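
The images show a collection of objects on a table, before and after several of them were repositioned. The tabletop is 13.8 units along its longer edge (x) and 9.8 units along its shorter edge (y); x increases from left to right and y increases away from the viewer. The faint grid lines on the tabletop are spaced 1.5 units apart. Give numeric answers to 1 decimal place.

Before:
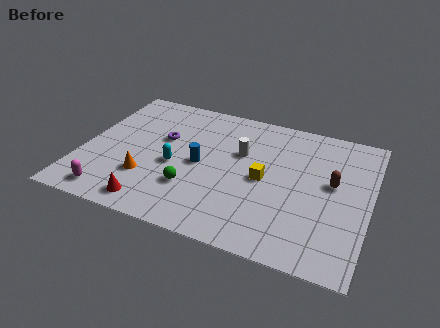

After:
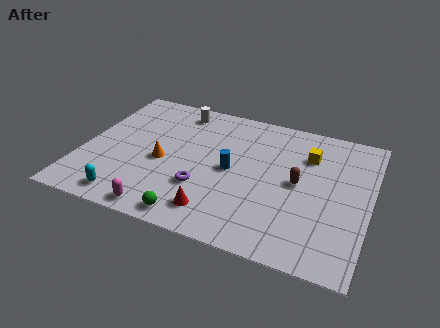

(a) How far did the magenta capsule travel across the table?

2.5

The magenta capsule was near (1.8, 1.2) before and (4.3, 0.9) after, so it travelled √(2.5² + 0.3²) ≈ 2.5 units.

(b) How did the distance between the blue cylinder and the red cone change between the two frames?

-0.9

Before: roughly 4.0 units apart; after: 3.1. That's 0.9 units closer together.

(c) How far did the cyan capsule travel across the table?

3.6

From (4.5, 4.2) to (2.6, 1.2), the cyan capsule covered √(1.9² + 3.0²) ≈ 3.6 units.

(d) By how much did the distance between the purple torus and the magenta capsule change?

-2.4

The distance was about 5.2 in the first image and 2.8 in the second, so they moved 2.4 units closer together.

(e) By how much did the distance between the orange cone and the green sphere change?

+1.6

Before: roughly 2.2 units apart; after: 3.8. That's 1.6 units further apart.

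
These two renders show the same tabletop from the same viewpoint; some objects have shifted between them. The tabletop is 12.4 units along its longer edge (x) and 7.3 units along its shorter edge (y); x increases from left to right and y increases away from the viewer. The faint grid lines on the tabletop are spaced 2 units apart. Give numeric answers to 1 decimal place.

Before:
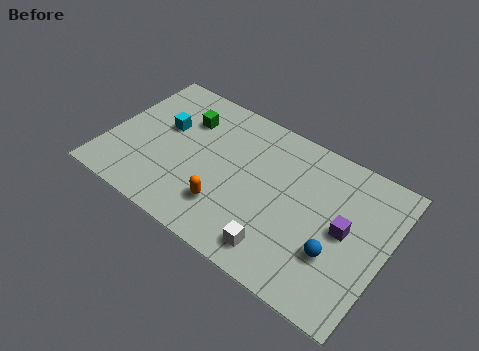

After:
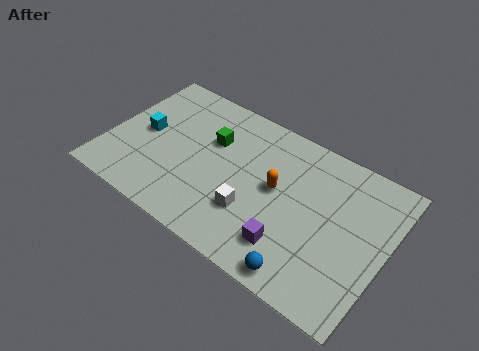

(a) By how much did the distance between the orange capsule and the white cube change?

-0.7

Before: roughly 2.6 units apart; after: 1.9. That's 0.7 units closer together.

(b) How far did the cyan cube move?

1.1

The cyan cube was near (2.3, 4.4) before and (1.5, 3.7) after, so it travelled √(0.8² + 0.7²) ≈ 1.1 units.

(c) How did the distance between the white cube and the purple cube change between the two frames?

-1.6

Before: roughly 3.5 units apart; after: 1.9. That's 1.6 units closer together.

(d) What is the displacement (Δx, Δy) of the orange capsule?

(1.9, 2.1)

The orange capsule started near (5.6, 1.9) and ended near (7.5, 4.0).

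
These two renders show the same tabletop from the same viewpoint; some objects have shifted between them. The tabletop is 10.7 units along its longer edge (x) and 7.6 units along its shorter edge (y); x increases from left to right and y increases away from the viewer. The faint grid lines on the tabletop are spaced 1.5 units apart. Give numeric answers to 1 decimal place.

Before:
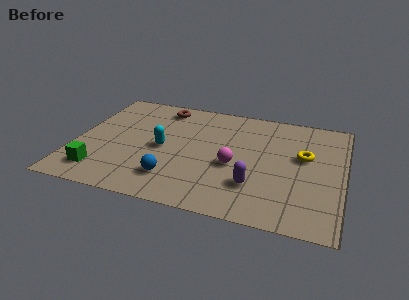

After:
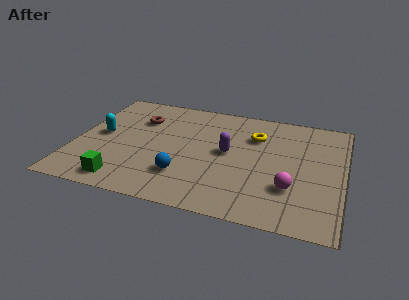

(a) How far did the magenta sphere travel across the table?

2.5

The magenta sphere moved from about (6.4, 3.2) to (8.7, 2.3), a distance of √(2.3² + 0.9²) ≈ 2.5.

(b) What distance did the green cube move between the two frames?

1.1

From (1.2, 1.4) to (2.2, 1.0), the green cube covered √(1.0² + 0.4²) ≈ 1.1 units.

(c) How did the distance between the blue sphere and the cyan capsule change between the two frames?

+2.0

The distance was about 2.0 in the first image and 4.0 in the second, so they moved 2.0 units further apart.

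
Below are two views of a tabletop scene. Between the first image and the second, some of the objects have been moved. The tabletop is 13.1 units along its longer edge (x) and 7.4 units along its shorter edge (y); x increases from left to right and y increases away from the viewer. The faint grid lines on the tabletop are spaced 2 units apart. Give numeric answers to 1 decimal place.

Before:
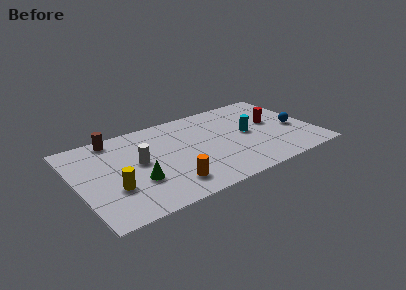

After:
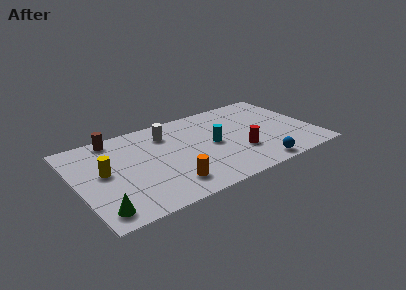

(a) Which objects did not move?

the brown cylinder and the orange cylinder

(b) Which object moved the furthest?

the blue sphere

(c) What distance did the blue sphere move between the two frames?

3.5

From (12.1, 3.2) to (9.5, 0.8), the blue sphere covered √(2.6² + 2.4²) ≈ 3.5 units.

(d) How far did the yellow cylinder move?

1.5

The yellow cylinder moved from about (1.8, 2.5) to (1.5, 4.0), a distance of √(0.3² + 1.5²) ≈ 1.5.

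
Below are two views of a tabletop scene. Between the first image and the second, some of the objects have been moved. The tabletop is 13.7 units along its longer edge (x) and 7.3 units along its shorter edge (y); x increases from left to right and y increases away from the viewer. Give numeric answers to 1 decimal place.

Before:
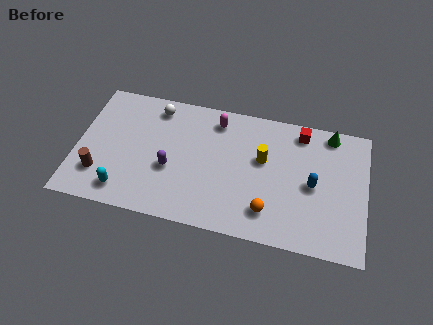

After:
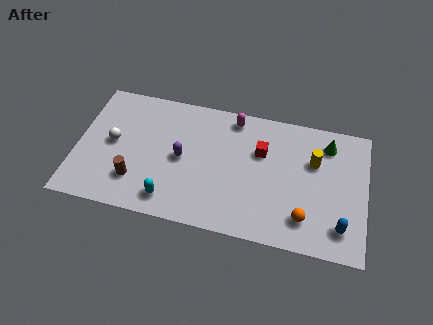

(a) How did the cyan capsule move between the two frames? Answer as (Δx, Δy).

(2.2, 0.0)

The cyan capsule started near (2.4, 1.2) and ended near (4.6, 1.2).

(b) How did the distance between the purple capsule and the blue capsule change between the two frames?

+1.2

The distance was about 6.7 in the first image and 7.9 in the second, so they moved 1.2 units further apart.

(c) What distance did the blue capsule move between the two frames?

2.4

The blue capsule was near (11.2, 3.5) before and (12.6, 1.5) after, so it travelled √(1.4² + 2.0²) ≈ 2.4 units.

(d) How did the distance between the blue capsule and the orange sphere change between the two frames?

-1.1

Before: roughly 2.8 units apart; after: 1.7. That's 1.1 units closer together.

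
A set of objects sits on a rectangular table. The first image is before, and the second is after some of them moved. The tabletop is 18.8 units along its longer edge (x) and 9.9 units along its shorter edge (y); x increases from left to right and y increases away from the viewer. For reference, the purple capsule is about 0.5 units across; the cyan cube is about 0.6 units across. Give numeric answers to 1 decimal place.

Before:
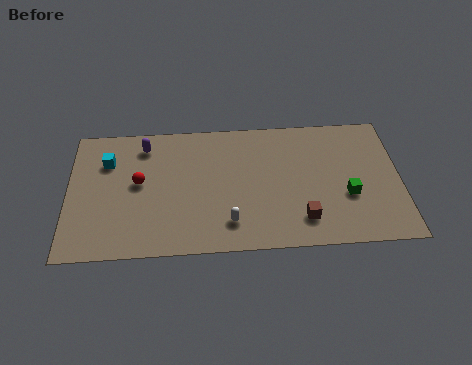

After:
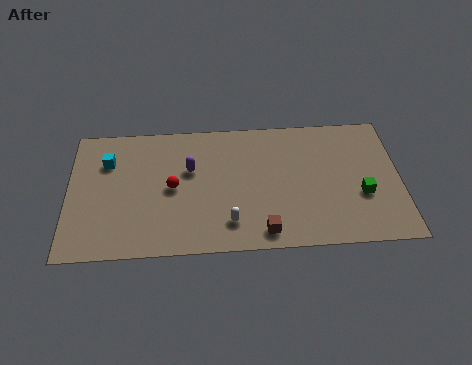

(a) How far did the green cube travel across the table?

0.8

The green cube moved from about (15.8, 3.7) to (16.6, 3.7), a distance of √(0.8² + 0.0²) ≈ 0.8.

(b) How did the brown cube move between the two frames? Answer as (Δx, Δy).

(-2.2, -0.8)

From the two frames, the brown cube sits at roughly (13.2, 2.1) before and (11.0, 1.3) after.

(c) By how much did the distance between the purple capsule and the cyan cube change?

+2.4

Before: roughly 2.4 units apart; after: 4.8. That's 2.4 units further apart.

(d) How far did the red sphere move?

2.0

The red sphere was near (4.0, 5.4) before and (5.9, 4.9) after, so it travelled √(1.9² + 0.5²) ≈ 2.0 units.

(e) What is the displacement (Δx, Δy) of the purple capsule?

(2.6, -2.0)

From the two frames, the purple capsule sits at roughly (4.3, 8.2) before and (6.9, 6.2) after.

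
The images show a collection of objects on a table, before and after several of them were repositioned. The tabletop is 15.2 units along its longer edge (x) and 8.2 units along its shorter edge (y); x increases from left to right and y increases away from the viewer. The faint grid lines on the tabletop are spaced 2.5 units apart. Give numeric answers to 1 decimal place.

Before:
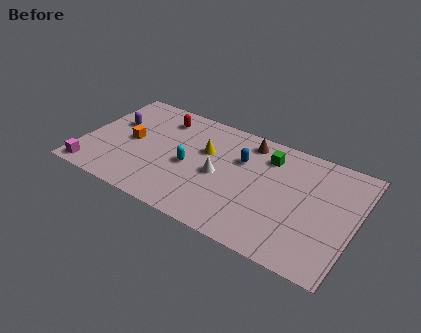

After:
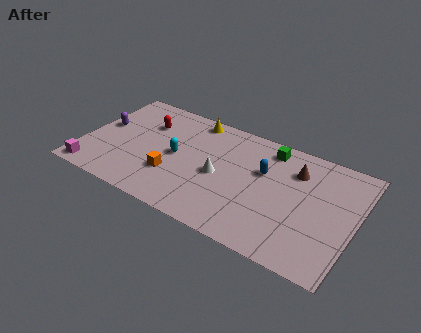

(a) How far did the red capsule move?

1.1

From (4.0, 6.6) to (3.2, 5.8), the red capsule covered √(0.8² + 0.8²) ≈ 1.1 units.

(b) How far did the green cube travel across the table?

0.6

From (10.1, 6.4) to (10.1, 7.0), the green cube covered √(0.0² + 0.6²) ≈ 0.6 units.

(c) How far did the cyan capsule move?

0.9

The cyan capsule was near (6.0, 3.7) before and (5.2, 4.1) after, so it travelled √(0.8² + 0.4²) ≈ 0.9 units.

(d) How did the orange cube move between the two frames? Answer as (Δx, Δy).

(2.6, -1.5)

From the two frames, the orange cube sits at roughly (2.6, 4.1) before and (5.2, 2.6) after.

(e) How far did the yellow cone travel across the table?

2.3

From (6.7, 5.2) to (5.7, 7.3), the yellow cone covered √(1.0² + 2.1²) ≈ 2.3 units.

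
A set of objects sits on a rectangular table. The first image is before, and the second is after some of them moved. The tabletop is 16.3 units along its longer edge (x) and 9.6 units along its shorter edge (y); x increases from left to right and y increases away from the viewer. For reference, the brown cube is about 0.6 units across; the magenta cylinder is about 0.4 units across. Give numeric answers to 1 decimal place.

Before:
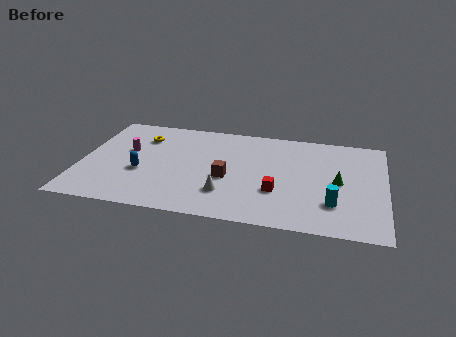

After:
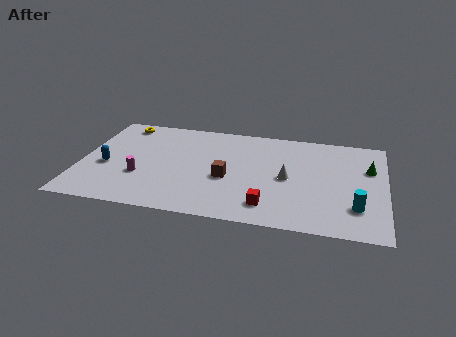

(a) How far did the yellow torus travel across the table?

1.7

The yellow torus moved from about (3.1, 7.2) to (1.9, 8.4), a distance of √(1.2² + 1.2²) ≈ 1.7.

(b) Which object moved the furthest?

the white cone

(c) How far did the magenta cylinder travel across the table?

2.6

From (2.4, 5.7) to (3.3, 3.3), the magenta cylinder covered √(0.9² + 2.4²) ≈ 2.6 units.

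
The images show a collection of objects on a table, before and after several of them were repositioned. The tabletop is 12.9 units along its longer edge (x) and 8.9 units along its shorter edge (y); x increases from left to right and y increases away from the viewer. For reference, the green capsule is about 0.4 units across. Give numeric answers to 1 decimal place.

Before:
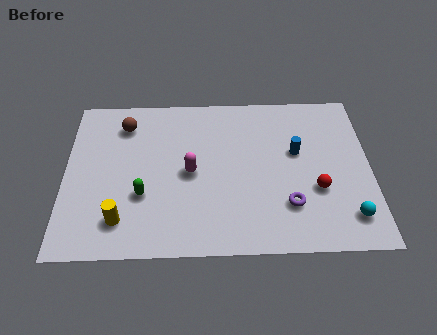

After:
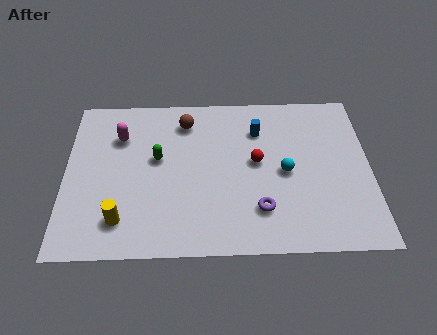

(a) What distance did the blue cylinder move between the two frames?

2.1

From (9.8, 5.3) to (8.2, 6.6), the blue cylinder covered √(1.6² + 1.3²) ≈ 2.1 units.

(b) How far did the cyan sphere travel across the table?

3.6

The cyan sphere was near (11.9, 1.7) before and (9.3, 4.2) after, so it travelled √(2.6² + 2.5²) ≈ 3.6 units.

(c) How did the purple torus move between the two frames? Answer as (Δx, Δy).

(-1.2, -0.2)

The purple torus started near (9.4, 2.4) and ended near (8.2, 2.2).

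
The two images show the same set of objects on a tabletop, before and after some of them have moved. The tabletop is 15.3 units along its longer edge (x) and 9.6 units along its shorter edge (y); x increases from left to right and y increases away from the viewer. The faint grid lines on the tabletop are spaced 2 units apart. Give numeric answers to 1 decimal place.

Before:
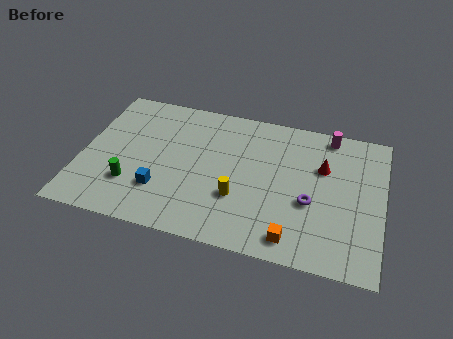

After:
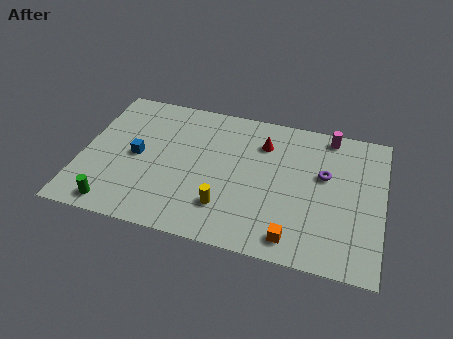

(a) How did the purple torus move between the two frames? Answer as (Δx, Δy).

(0.6, 2.0)

From the two frames, the purple torus sits at roughly (11.7, 3.8) before and (12.3, 5.8) after.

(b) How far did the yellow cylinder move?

1.0

The yellow cylinder moved from about (8.1, 3.2) to (7.5, 2.4), a distance of √(0.6² + 0.8²) ≈ 1.0.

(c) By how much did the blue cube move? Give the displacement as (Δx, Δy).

(-1.4, 2.0)

From the two frames, the blue cube sits at roughly (4.2, 2.7) before and (2.8, 4.7) after.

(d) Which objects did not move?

the orange cube and the magenta cylinder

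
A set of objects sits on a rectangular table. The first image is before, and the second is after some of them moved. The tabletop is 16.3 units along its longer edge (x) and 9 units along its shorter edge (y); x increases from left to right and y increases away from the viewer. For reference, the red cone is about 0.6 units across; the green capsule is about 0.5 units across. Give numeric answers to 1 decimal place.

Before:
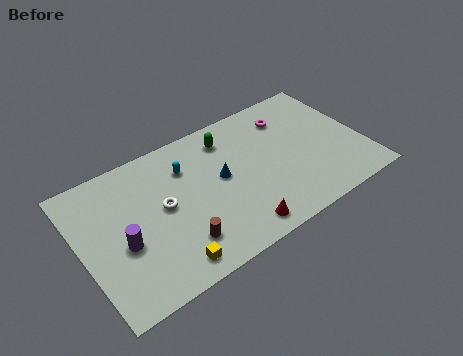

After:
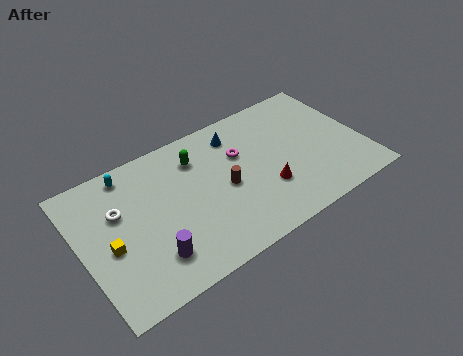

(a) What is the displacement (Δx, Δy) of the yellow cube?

(-2.9, 2.7)

From the two frames, the yellow cube sits at roughly (4.4, 1.2) before and (1.5, 3.9) after.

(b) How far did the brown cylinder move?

3.7

From (5.2, 2.1) to (8.2, 4.2), the brown cylinder covered √(3.0² + 2.1²) ≈ 3.7 units.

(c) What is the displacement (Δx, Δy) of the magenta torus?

(-3.1, -1.1)

The magenta torus was at about (12.5, 7.0) and moved to about (9.4, 5.9).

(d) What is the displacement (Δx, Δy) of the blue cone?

(1.3, 2.4)

The blue cone started near (8.1, 4.9) and ended near (9.4, 7.3).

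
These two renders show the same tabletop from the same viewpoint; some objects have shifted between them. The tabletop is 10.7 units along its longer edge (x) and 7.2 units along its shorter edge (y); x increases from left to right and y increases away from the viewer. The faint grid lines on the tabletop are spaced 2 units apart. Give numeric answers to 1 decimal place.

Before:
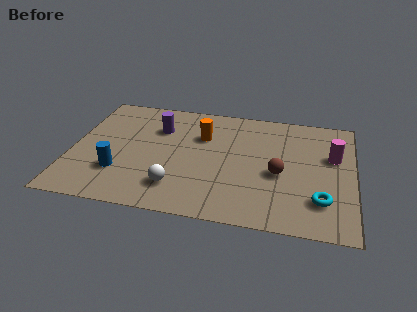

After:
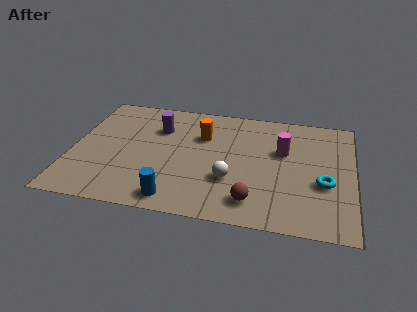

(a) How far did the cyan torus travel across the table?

1.0

The cyan torus moved from about (9.5, 1.8) to (9.6, 2.8), a distance of √(0.1² + 1.0²) ≈ 1.0.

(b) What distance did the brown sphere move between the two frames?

2.0

From (7.9, 3.1) to (7.0, 1.3), the brown sphere covered √(0.9² + 1.8²) ≈ 2.0 units.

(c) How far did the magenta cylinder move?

1.9

From (9.9, 4.5) to (8.0, 4.5), the magenta cylinder covered √(1.9² + 0.0²) ≈ 1.9 units.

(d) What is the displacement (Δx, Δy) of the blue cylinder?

(2.2, -1.2)

The blue cylinder was at about (1.9, 2.1) and moved to about (4.1, 0.9).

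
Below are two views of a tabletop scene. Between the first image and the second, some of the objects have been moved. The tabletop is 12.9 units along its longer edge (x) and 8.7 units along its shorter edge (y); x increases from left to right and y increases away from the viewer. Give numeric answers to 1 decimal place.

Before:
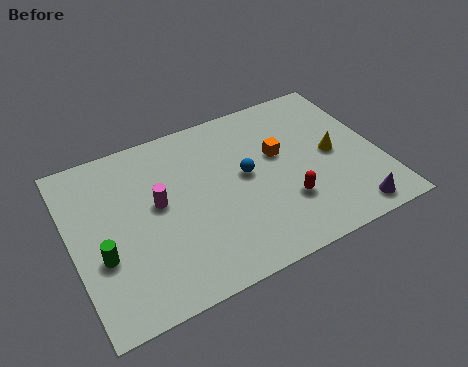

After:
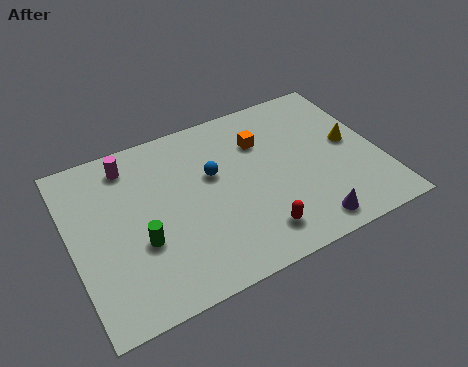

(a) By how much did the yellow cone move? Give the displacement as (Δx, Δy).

(0.8, 0.3)

From the two frames, the yellow cone sits at roughly (11.0, 4.3) before and (11.8, 4.6) after.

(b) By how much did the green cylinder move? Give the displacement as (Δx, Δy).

(1.6, 0.0)

The green cylinder was at about (1.1, 3.2) and moved to about (2.7, 3.2).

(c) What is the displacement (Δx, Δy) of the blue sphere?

(-1.3, 0.6)

The blue sphere started near (7.3, 4.7) and ended near (6.0, 5.3).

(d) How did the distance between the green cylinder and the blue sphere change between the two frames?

-2.5

The distance was about 6.4 in the first image and 3.9 in the second, so they moved 2.5 units closer together.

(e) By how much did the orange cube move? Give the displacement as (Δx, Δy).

(-0.6, 1.0)

The orange cube was at about (8.8, 5.2) and moved to about (8.2, 6.2).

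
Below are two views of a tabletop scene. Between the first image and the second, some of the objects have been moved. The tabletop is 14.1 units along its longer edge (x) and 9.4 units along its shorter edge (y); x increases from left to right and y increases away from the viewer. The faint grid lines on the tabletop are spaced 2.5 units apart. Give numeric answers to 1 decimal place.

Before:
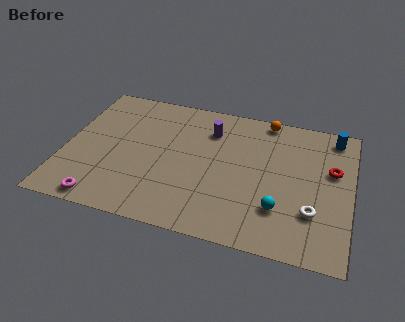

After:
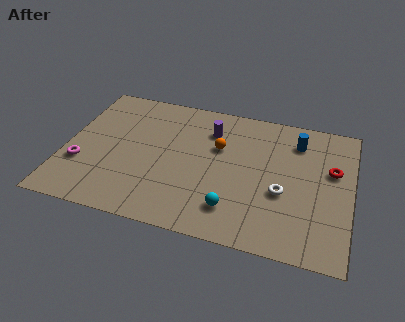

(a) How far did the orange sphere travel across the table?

3.4

From (9.7, 8.6) to (7.5, 6.0), the orange sphere covered √(2.2² + 2.6²) ≈ 3.4 units.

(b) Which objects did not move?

the red torus and the purple cylinder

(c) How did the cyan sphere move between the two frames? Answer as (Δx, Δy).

(-2.2, -0.6)

The cyan sphere was at about (10.7, 2.6) and moved to about (8.5, 2.0).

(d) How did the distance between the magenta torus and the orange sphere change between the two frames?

-3.5

They were about 10.7 units apart before and 7.2 after — 3.5 units closer together.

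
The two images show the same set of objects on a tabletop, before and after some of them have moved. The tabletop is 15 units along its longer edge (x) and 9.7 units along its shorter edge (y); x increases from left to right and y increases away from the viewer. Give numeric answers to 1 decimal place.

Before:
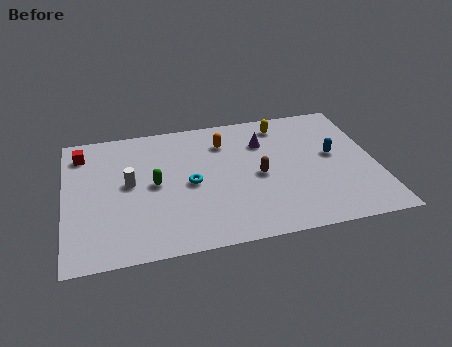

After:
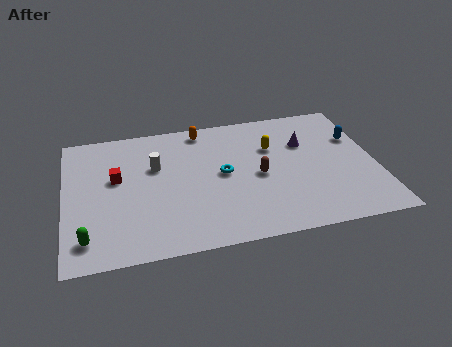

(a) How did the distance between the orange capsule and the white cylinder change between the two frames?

-1.8

Before: roughly 5.2 units apart; after: 3.4. That's 1.8 units closer together.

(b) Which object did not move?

the brown capsule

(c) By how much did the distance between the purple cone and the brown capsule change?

+0.6

Before: roughly 2.5 units apart; after: 3.1. That's 0.6 units further apart.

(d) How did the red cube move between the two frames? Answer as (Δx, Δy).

(1.6, -2.2)

The red cube was at about (0.9, 7.9) and moved to about (2.5, 5.7).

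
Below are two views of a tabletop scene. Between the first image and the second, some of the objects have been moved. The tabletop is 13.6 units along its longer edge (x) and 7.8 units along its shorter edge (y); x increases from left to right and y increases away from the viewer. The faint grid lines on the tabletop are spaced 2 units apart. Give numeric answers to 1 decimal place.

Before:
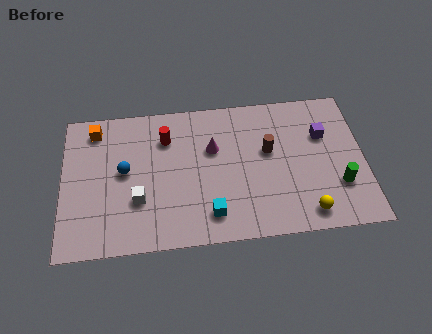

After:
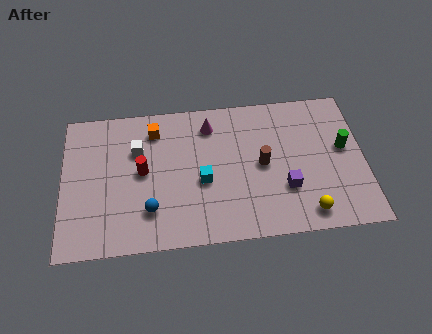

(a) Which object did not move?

the yellow sphere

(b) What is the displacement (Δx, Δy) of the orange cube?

(2.7, -0.3)

The orange cube was at about (1.5, 6.6) and moved to about (4.2, 6.3).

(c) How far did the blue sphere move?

2.5

The blue sphere moved from about (2.8, 4.2) to (3.9, 2.0), a distance of √(1.1² + 2.2²) ≈ 2.5.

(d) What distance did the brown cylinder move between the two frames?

0.8

From (9.3, 4.6) to (9.0, 3.9), the brown cylinder covered √(0.3² + 0.7²) ≈ 0.8 units.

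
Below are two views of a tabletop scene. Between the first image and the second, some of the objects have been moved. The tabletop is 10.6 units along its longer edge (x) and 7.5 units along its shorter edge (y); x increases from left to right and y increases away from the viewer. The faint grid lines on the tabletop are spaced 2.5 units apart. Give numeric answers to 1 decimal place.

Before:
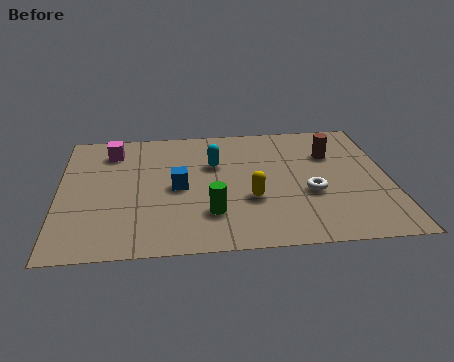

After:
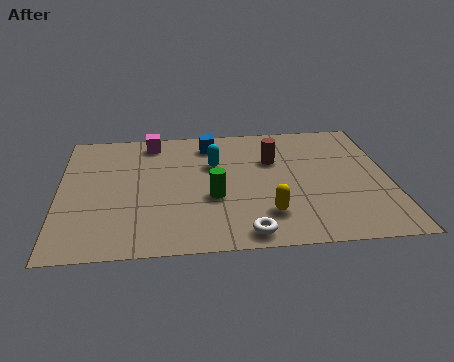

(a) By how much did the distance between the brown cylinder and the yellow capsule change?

-0.5

Before: roughly 3.7 units apart; after: 3.2. That's 0.5 units closer together.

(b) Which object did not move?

the cyan capsule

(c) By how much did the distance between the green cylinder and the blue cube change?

+1.4

Before: roughly 1.9 units apart; after: 3.3. That's 1.4 units further apart.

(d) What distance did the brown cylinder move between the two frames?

1.9

The brown cylinder was near (8.8, 5.2) before and (6.9, 5.0) after, so it travelled √(1.9² + 0.2²) ≈ 1.9 units.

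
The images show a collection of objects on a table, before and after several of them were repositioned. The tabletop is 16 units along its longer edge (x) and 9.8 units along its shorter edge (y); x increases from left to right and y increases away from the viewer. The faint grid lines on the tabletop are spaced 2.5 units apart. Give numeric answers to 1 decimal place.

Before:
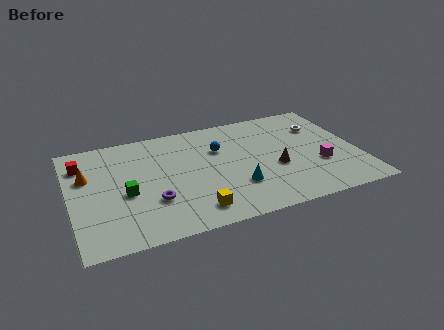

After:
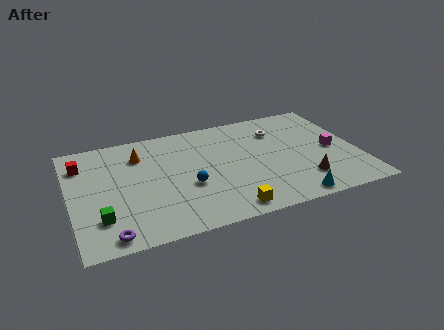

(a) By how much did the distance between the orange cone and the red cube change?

+2.0

Before: roughly 1.2 units apart; after: 3.2. That's 2.0 units further apart.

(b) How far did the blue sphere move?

3.4

From (8.4, 6.6) to (6.4, 3.8), the blue sphere covered √(2.0² + 2.8²) ≈ 3.4 units.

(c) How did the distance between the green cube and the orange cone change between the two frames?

+2.6

They were about 2.9 units apart before and 5.5 after — 2.6 units further apart.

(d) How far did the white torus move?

2.4

From (14.2, 7.0) to (11.8, 7.3), the white torus covered √(2.4² + 0.3²) ≈ 2.4 units.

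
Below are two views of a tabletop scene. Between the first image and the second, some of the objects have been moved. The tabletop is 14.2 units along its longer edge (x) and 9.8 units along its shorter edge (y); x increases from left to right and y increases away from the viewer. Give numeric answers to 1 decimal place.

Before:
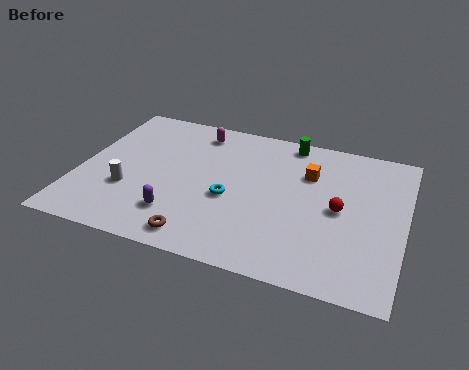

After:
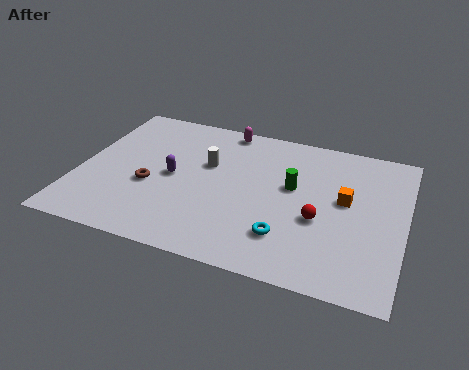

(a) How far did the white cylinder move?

4.3

The white cylinder moved from about (2.3, 3.3) to (5.5, 6.1), a distance of √(3.2² + 2.8²) ≈ 4.3.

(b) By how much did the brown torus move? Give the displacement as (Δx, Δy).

(-2.5, 2.7)

From the two frames, the brown torus sits at roughly (5.7, 1.2) before and (3.2, 3.9) after.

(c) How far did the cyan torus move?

3.1

The cyan torus moved from about (6.7, 4.1) to (9.3, 2.4), a distance of √(2.6² + 1.7²) ≈ 3.1.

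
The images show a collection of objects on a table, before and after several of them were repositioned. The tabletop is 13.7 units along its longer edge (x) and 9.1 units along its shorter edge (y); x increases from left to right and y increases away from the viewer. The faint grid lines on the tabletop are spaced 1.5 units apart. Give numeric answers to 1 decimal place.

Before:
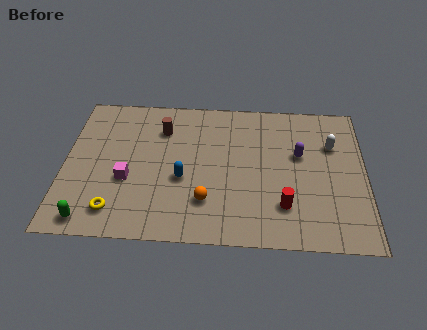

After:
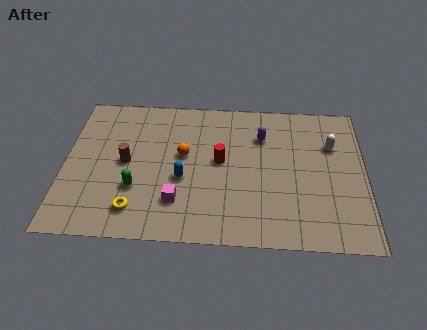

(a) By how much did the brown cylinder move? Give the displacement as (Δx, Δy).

(-1.6, -2.2)

The brown cylinder was at about (4.4, 6.8) and moved to about (2.8, 4.6).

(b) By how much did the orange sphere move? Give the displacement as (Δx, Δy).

(-1.1, 2.8)

The orange sphere was at about (6.5, 2.4) and moved to about (5.4, 5.2).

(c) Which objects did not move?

the white capsule and the blue capsule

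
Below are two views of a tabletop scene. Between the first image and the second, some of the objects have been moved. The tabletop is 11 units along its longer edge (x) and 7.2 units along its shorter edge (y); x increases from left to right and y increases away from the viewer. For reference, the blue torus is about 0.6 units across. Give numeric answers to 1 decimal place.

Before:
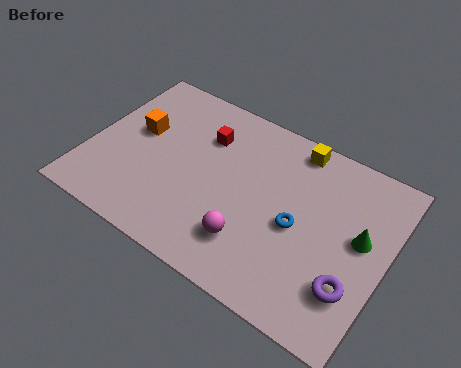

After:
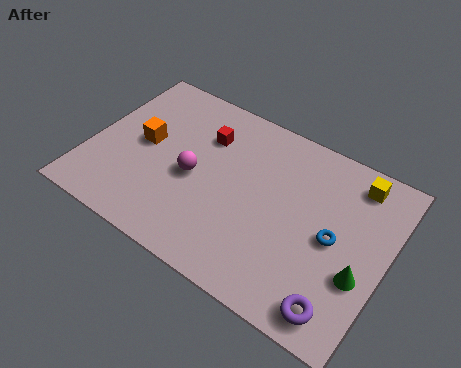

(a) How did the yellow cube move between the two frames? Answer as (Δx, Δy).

(2.3, -0.3)

The yellow cube was at about (7.2, 6.4) and moved to about (9.5, 6.1).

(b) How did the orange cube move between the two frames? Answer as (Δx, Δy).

(0.3, -0.4)

The orange cube started near (1.6, 4.2) and ended near (1.9, 3.8).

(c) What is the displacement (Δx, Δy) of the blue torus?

(1.3, 0.2)

From the two frames, the blue torus sits at roughly (7.8, 3.3) before and (9.1, 3.5) after.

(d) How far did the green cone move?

1.4

The green cone was near (10.0, 4.0) before and (10.2, 2.6) after, so it travelled √(0.2² + 1.4²) ≈ 1.4 units.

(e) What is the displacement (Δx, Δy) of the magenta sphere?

(-2.4, 1.5)

The magenta sphere started near (6.3, 1.8) and ended near (3.9, 3.3).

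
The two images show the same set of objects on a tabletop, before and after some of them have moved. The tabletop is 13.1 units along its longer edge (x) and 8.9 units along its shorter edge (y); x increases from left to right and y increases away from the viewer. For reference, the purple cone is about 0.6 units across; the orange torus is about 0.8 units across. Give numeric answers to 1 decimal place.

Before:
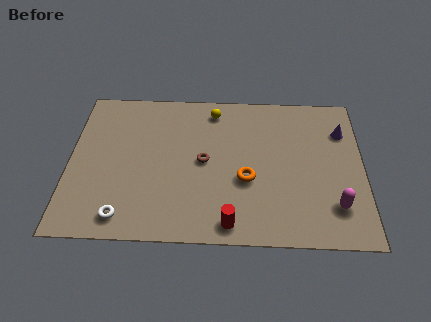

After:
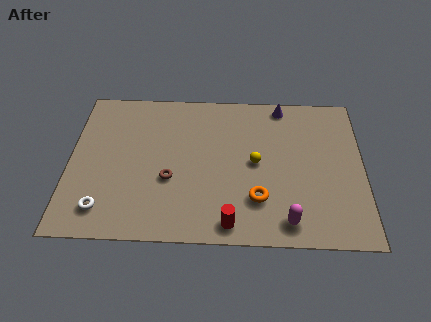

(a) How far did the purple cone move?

3.1

From (12.2, 6.5) to (9.5, 8.0), the purple cone covered √(2.7² + 1.5²) ≈ 3.1 units.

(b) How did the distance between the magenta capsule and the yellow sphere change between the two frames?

-4.1

Before: roughly 7.7 units apart; after: 3.6. That's 4.1 units closer together.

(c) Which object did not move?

the red cylinder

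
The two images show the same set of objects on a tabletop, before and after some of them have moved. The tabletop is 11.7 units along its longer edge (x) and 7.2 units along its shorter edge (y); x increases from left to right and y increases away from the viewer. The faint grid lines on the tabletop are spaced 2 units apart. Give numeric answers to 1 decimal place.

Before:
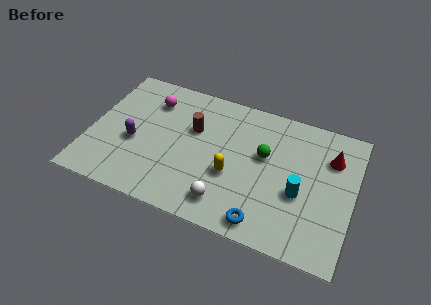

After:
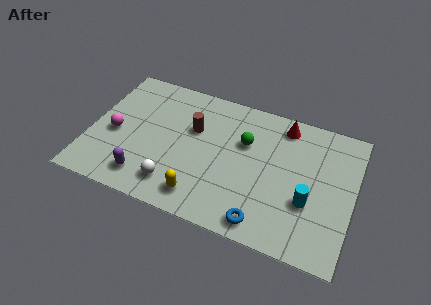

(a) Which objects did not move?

the blue torus and the brown cylinder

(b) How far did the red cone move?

2.4

The red cone moved from about (10.6, 5.2) to (8.4, 6.2), a distance of √(2.2² + 1.0²) ≈ 2.4.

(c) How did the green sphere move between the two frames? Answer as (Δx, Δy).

(-0.9, 0.4)

The green sphere was at about (7.7, 4.3) and moved to about (6.8, 4.7).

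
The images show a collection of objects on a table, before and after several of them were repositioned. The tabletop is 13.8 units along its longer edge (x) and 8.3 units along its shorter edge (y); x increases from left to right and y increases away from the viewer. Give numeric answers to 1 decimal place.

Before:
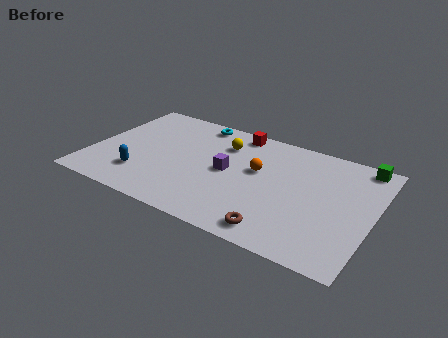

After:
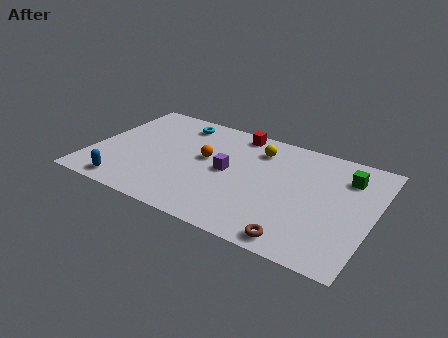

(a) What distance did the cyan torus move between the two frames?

1.0

From (4.7, 7.4) to (3.8, 7.0), the cyan torus covered √(0.9² + 0.4²) ≈ 1.0 units.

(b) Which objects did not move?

the red cube and the purple cube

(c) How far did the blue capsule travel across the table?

1.3

The blue capsule moved from about (2.7, 2.1) to (2.1, 1.0), a distance of √(0.6² + 1.1²) ≈ 1.3.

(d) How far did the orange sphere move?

2.6

The orange sphere was near (8.1, 4.9) before and (5.5, 4.7) after, so it travelled √(2.6² + 0.2²) ≈ 2.6 units.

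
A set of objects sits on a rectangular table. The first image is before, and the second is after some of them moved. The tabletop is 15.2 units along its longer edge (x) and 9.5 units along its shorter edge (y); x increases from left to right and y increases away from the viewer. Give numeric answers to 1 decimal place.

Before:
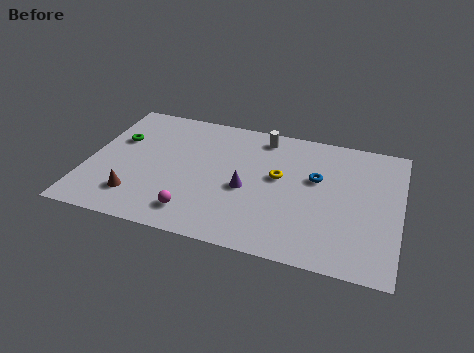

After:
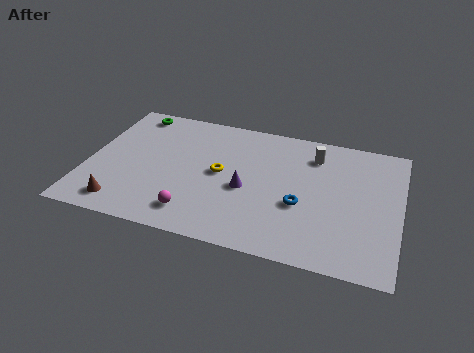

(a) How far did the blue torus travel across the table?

2.2

The blue torus was near (11.1, 5.8) before and (10.5, 3.7) after, so it travelled √(0.6² + 2.1²) ≈ 2.2 units.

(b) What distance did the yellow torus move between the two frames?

2.8

The yellow torus moved from about (9.3, 5.4) to (6.5, 4.9), a distance of √(2.8² + 0.5²) ≈ 2.8.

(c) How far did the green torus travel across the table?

2.4

The green torus moved from about (1.3, 6.1) to (1.8, 8.4), a distance of √(0.5² + 2.3²) ≈ 2.4.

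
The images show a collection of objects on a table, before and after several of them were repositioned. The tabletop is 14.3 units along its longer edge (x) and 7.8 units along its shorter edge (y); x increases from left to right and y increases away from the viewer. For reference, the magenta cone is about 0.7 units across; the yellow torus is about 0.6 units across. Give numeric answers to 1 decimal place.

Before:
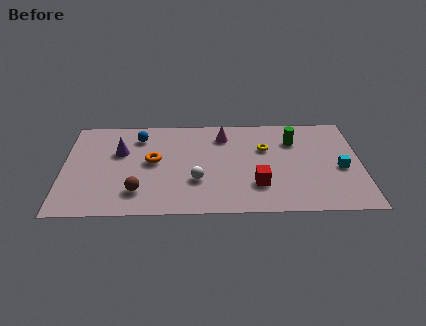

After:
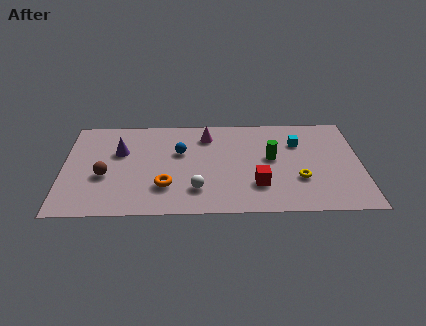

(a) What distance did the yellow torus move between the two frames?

3.0

From (9.7, 5.1) to (11.3, 2.6), the yellow torus covered √(1.6² + 2.5²) ≈ 3.0 units.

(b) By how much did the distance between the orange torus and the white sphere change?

-1.1

Before: roughly 2.6 units apart; after: 1.5. That's 1.1 units closer together.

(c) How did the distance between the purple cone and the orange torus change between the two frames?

+1.8

They were about 1.8 units apart before and 3.6 after — 1.8 units further apart.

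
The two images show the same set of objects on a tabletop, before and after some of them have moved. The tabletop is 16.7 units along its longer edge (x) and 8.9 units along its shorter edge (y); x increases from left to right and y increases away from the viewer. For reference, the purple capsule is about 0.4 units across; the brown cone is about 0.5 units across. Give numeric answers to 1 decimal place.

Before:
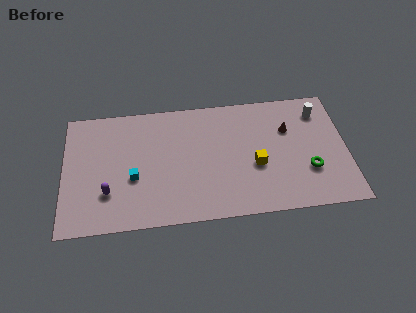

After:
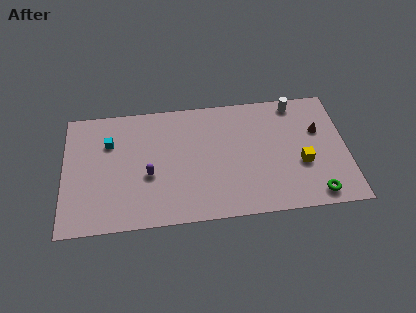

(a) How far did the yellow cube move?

2.7

From (11.3, 3.6) to (14.0, 3.4), the yellow cube covered √(2.7² + 0.2²) ≈ 2.7 units.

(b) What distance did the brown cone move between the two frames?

1.8

The brown cone was near (13.3, 6.0) before and (15.1, 5.7) after, so it travelled √(1.8² + 0.3²) ≈ 1.8 units.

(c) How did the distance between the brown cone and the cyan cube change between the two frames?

+2.9

They were about 9.5 units apart before and 12.4 after — 2.9 units further apart.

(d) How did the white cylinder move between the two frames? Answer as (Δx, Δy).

(-1.4, 0.8)

The white cylinder started near (15.2, 7.1) and ended near (13.8, 7.9).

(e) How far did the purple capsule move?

2.6

The purple capsule moved from about (2.6, 2.6) to (5.0, 3.6), a distance of √(2.4² + 1.0²) ≈ 2.6.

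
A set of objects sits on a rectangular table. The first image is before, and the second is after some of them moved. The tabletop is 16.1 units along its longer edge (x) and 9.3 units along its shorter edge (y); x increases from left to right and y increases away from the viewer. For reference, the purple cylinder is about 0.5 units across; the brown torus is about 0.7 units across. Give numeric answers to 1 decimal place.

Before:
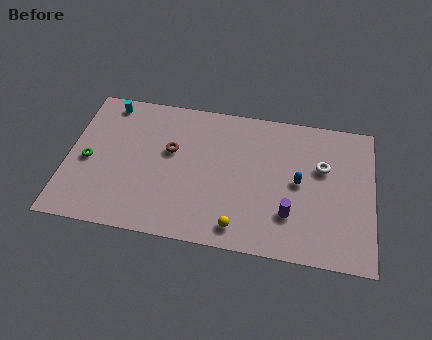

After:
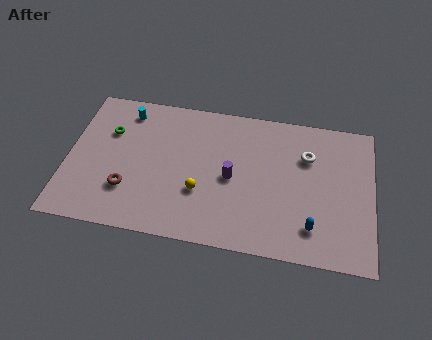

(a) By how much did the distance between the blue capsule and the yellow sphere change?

+1.5

The distance was about 4.5 in the first image and 6.0 in the second, so they moved 1.5 units further apart.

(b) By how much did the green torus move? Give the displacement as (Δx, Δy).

(1.0, 2.1)

The green torus started near (1.1, 4.2) and ended near (2.1, 6.3).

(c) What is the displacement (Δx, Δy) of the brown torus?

(-2.1, -2.9)

The brown torus started near (5.4, 5.6) and ended near (3.3, 2.7).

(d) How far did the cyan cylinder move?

1.1

The cyan cylinder moved from about (1.9, 8.2) to (2.9, 7.8), a distance of √(1.0² + 0.4²) ≈ 1.1.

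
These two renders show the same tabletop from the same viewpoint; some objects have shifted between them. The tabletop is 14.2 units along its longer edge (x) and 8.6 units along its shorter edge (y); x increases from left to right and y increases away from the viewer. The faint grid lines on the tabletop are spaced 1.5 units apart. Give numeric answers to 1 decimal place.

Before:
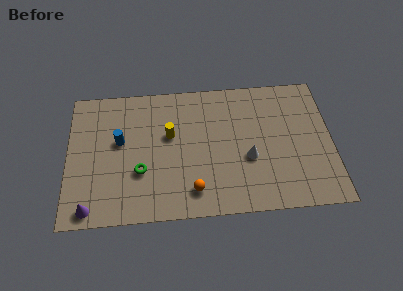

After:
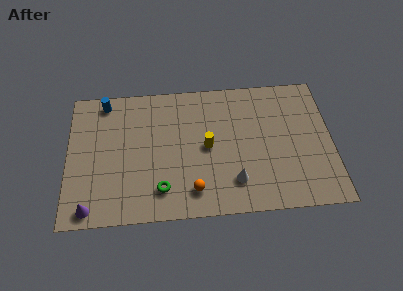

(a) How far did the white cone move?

1.6

From (9.7, 3.4) to (8.9, 2.0), the white cone covered √(0.8² + 1.4²) ≈ 1.6 units.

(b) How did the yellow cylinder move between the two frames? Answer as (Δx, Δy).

(2.0, -0.9)

The yellow cylinder started near (5.5, 5.2) and ended near (7.5, 4.3).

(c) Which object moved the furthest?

the blue cylinder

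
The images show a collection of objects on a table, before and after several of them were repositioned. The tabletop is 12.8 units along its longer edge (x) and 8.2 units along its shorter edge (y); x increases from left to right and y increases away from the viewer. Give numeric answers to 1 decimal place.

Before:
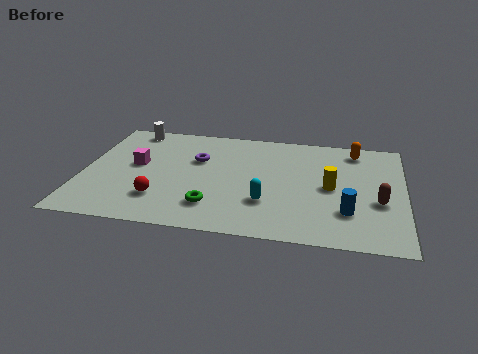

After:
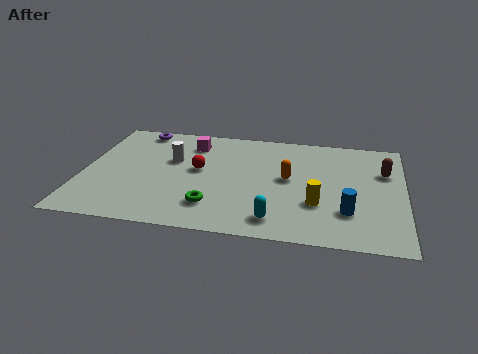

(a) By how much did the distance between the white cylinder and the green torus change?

-2.8

The distance was about 6.5 in the first image and 3.7 in the second, so they moved 2.8 units closer together.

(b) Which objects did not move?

the blue cylinder and the green torus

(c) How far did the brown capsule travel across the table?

2.3

The brown capsule moved from about (11.8, 3.2) to (12.0, 5.5), a distance of √(0.2² + 2.3²) ≈ 2.3.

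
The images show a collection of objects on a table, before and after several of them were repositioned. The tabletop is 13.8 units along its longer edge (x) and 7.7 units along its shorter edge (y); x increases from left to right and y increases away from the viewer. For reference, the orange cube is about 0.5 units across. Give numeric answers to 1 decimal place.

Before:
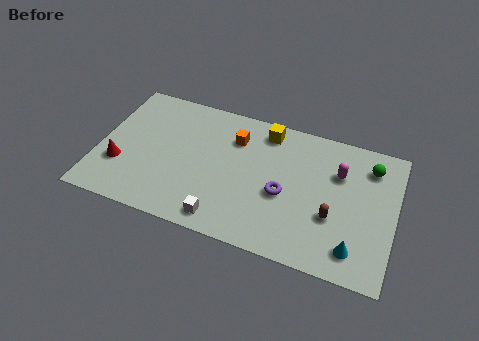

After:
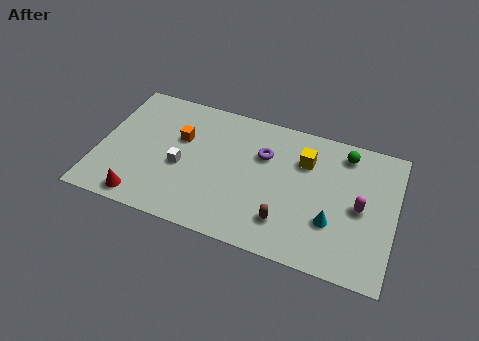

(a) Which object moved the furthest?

the white cube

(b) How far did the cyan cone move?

1.6

From (12.1, 1.4) to (11.0, 2.5), the cyan cone covered √(1.1² + 1.1²) ≈ 1.6 units.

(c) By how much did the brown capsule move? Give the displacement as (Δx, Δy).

(-2.1, -1.0)

From the two frames, the brown capsule sits at roughly (11.0, 2.8) before and (8.9, 1.8) after.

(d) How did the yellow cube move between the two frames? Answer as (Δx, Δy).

(1.9, -1.1)

The yellow cube started near (7.6, 6.6) and ended near (9.5, 5.5).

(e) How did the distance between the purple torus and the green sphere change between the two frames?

-0.8

They were about 4.7 units apart before and 3.9 after — 0.8 units closer together.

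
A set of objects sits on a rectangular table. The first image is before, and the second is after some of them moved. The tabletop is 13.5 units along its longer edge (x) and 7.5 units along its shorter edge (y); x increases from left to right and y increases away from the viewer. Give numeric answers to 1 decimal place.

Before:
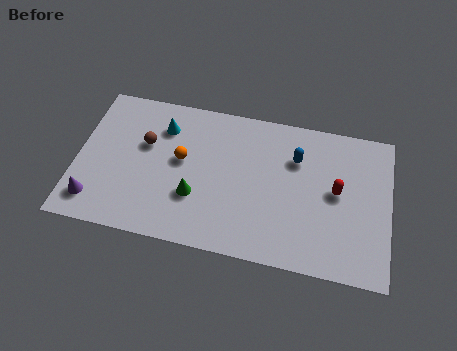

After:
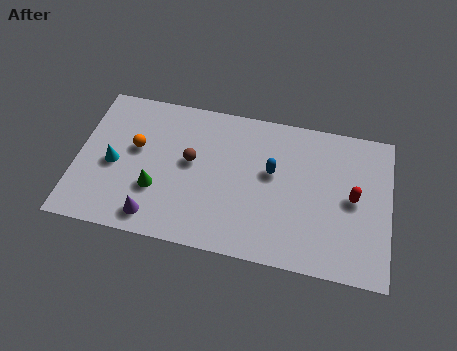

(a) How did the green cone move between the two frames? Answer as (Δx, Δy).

(-1.7, 0.0)

The green cone was at about (5.2, 2.5) and moved to about (3.5, 2.5).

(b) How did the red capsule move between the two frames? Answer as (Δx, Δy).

(0.7, -0.2)

The red capsule was at about (11.2, 4.0) and moved to about (11.9, 3.8).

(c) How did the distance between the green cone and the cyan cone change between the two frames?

-1.5

The distance was about 3.6 in the first image and 2.1 in the second, so they moved 1.5 units closer together.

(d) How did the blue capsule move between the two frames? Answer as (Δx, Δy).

(-1.0, -0.9)

From the two frames, the blue capsule sits at roughly (9.4, 5.3) before and (8.4, 4.4) after.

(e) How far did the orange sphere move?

2.0

The orange sphere moved from about (4.5, 4.2) to (2.5, 4.4), a distance of √(2.0² + 0.2²) ≈ 2.0.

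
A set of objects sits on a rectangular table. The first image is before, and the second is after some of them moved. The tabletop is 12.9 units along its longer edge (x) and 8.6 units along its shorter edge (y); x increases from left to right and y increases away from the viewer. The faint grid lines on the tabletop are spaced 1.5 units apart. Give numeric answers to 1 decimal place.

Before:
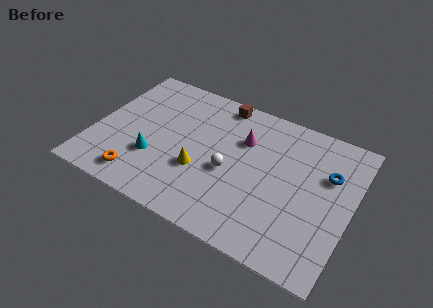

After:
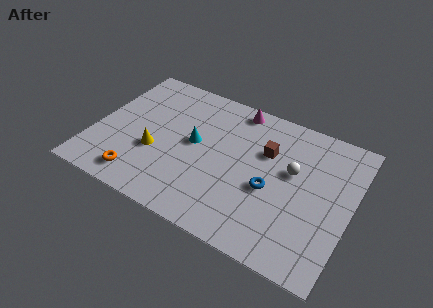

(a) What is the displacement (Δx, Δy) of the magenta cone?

(-0.6, 1.8)

From the two frames, the magenta cone sits at roughly (7.3, 5.9) before and (6.7, 7.7) after.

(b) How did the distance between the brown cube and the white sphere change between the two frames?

-2.6

The distance was about 4.1 in the first image and 1.5 in the second, so they moved 2.6 units closer together.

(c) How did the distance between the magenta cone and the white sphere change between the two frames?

+1.9

They were about 2.2 units apart before and 4.1 after — 1.9 units further apart.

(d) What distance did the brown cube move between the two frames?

3.3

From (5.9, 7.7) to (8.5, 5.7), the brown cube covered √(2.6² + 2.0²) ≈ 3.3 units.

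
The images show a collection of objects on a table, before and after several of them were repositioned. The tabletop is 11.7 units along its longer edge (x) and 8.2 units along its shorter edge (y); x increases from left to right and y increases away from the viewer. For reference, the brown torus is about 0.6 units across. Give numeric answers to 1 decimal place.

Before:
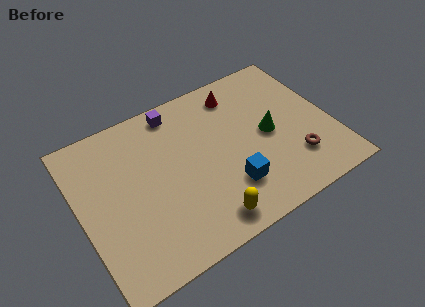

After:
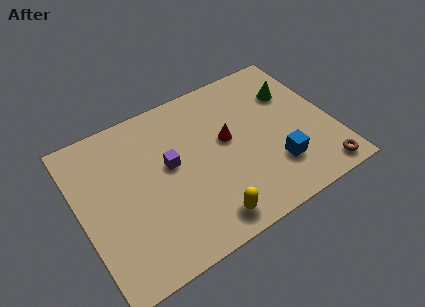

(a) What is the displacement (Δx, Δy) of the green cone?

(1.4, 1.7)

The green cone started near (8.8, 4.0) and ended near (10.2, 5.7).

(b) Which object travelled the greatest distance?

the purple cube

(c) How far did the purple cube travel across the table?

2.7

From (4.9, 7.2) to (4.2, 4.6), the purple cube covered √(0.7² + 2.6²) ≈ 2.7 units.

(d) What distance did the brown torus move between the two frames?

1.6

The brown torus was near (9.7, 2.1) before and (10.7, 0.9) after, so it travelled √(1.0² + 1.2²) ≈ 1.6 units.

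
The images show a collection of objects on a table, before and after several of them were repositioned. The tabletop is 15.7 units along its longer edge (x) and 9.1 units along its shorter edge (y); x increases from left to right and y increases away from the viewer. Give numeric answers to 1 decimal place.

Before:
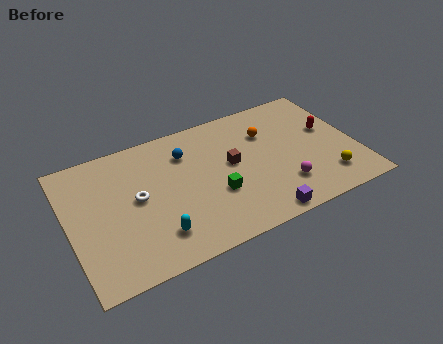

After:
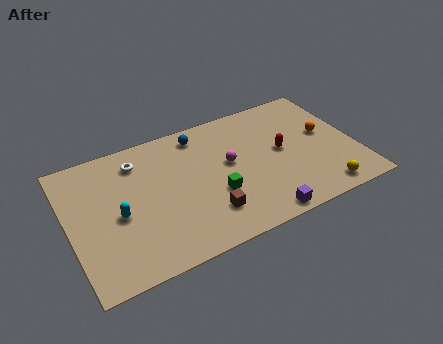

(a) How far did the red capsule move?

2.7

From (14.4, 5.3) to (11.7, 4.8), the red capsule covered √(2.7² + 0.5²) ≈ 2.7 units.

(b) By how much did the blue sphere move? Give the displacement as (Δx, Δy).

(0.9, 1.0)

From the two frames, the blue sphere sits at roughly (6.6, 6.8) before and (7.5, 7.8) after.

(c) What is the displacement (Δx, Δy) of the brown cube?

(-1.7, -2.8)

The brown cube was at about (8.9, 5.0) and moved to about (7.2, 2.2).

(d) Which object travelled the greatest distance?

the magenta sphere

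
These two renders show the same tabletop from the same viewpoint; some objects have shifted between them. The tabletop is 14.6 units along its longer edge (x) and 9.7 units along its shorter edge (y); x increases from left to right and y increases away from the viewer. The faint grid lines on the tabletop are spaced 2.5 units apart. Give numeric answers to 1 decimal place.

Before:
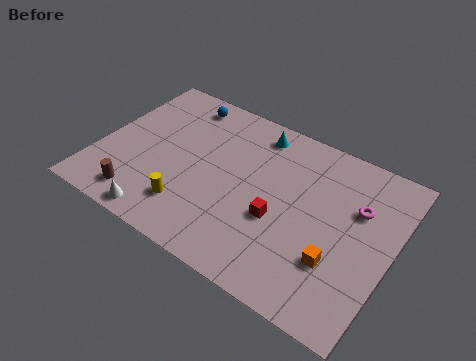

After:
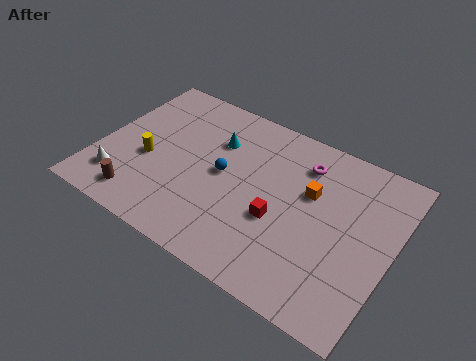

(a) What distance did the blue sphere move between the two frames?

4.4

From (3.4, 8.4) to (6.2, 5.0), the blue sphere covered √(2.8² + 3.4²) ≈ 4.4 units.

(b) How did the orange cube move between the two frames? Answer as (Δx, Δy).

(-1.8, 3.1)

From the two frames, the orange cube sits at roughly (12.2, 3.0) before and (10.4, 6.1) after.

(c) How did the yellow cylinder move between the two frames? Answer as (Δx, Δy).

(-2.5, 1.8)

From the two frames, the yellow cylinder sits at roughly (5.0, 2.2) before and (2.5, 4.0) after.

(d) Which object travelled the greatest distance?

the blue sphere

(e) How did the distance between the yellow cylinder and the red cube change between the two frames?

+2.2

The distance was about 4.5 in the first image and 6.7 in the second, so they moved 2.2 units further apart.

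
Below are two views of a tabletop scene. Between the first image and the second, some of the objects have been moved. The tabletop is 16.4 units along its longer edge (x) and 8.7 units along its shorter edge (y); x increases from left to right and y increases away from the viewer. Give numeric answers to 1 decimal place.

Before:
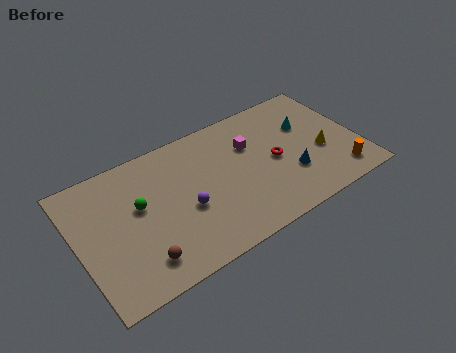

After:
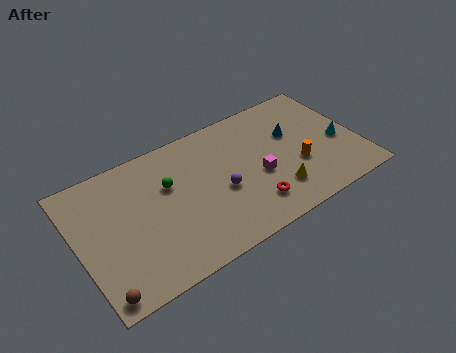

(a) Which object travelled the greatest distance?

the yellow cone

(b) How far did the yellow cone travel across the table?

3.3

From (14.2, 3.5) to (11.2, 2.1), the yellow cone covered √(3.0² + 1.4²) ≈ 3.3 units.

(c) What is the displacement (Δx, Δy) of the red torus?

(-1.8, -2.3)

The red torus was at about (11.5, 4.2) and moved to about (9.7, 1.9).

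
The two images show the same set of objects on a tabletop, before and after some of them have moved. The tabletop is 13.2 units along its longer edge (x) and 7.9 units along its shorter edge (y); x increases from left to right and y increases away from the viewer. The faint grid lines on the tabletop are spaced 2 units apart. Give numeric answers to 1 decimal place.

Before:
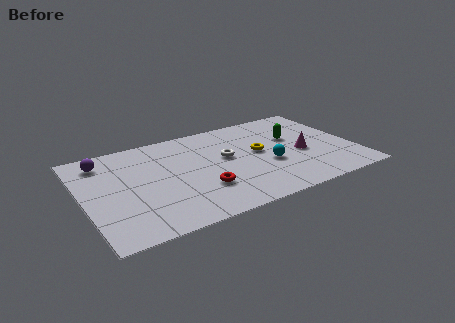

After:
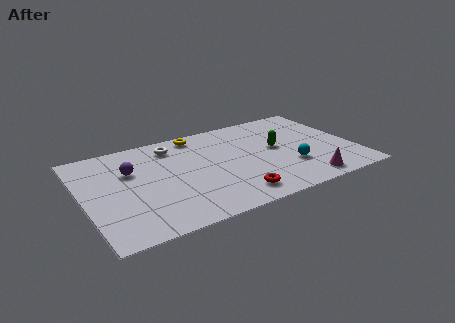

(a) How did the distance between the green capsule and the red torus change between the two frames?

-1.5

Before: roughly 5.5 units apart; after: 4.0. That's 1.5 units closer together.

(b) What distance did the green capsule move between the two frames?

1.1

The green capsule was near (10.4, 4.9) before and (9.5, 4.3) after, so it travelled √(0.9² + 0.6²) ≈ 1.1 units.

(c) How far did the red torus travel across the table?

1.8

The red torus moved from about (5.5, 2.4) to (6.9, 1.3), a distance of √(1.4² + 1.1²) ≈ 1.8.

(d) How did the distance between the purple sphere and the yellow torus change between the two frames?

-3.8

The distance was about 7.7 in the first image and 3.9 in the second, so they moved 3.8 units closer together.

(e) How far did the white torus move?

3.1

The white torus moved from about (7.0, 4.5) to (4.6, 6.5), a distance of √(2.4² + 2.0²) ≈ 3.1.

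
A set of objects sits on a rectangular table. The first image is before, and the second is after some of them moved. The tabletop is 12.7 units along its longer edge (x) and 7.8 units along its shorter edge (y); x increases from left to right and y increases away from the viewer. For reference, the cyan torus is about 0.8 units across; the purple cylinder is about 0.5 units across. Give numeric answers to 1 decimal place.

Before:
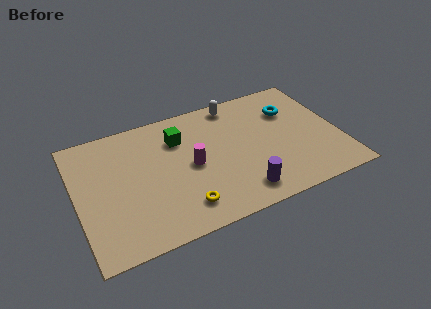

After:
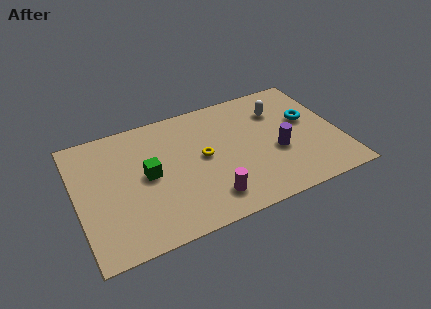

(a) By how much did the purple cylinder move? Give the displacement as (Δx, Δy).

(2.0, 1.8)

The purple cylinder started near (7.6, 1.3) and ended near (9.6, 3.1).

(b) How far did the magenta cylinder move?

2.4

The magenta cylinder was near (5.5, 3.8) before and (6.1, 1.5) after, so it travelled √(0.6² + 2.3²) ≈ 2.4 units.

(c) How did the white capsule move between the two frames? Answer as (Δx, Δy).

(2.0, -1.2)

The white capsule started near (8.0, 6.9) and ended near (10.0, 5.7).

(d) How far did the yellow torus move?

2.9

From (4.8, 1.5) to (6.1, 4.1), the yellow torus covered √(1.3² + 2.6²) ≈ 2.9 units.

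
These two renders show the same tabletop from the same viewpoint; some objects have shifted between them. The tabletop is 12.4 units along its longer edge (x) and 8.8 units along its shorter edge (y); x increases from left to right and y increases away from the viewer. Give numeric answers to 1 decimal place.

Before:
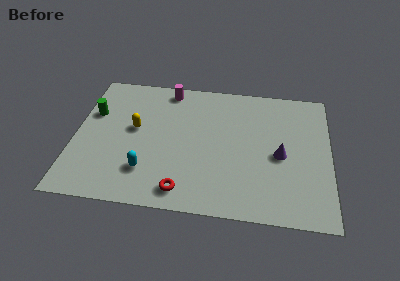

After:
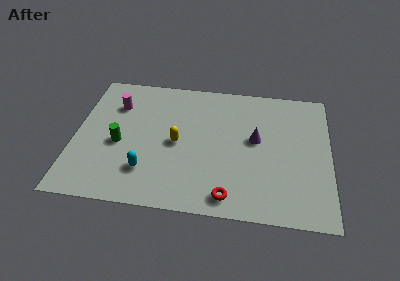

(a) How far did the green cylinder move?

2.4

The green cylinder moved from about (0.8, 5.7) to (2.2, 3.8), a distance of √(1.4² + 1.9²) ≈ 2.4.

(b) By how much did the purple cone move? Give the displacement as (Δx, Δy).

(-1.2, 0.9)

The purple cone started near (10.0, 4.0) and ended near (8.8, 4.9).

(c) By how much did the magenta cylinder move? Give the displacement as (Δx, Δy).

(-2.5, -1.4)

The magenta cylinder was at about (4.4, 7.8) and moved to about (1.9, 6.4).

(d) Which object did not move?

the cyan capsule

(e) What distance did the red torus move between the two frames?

2.2

The red torus was near (5.4, 1.2) before and (7.6, 1.1) after, so it travelled √(2.2² + 0.1²) ≈ 2.2 units.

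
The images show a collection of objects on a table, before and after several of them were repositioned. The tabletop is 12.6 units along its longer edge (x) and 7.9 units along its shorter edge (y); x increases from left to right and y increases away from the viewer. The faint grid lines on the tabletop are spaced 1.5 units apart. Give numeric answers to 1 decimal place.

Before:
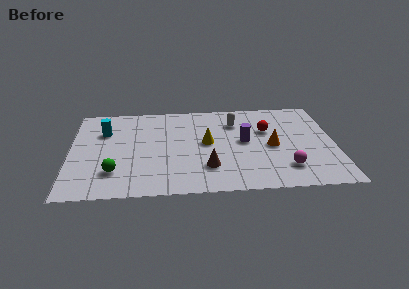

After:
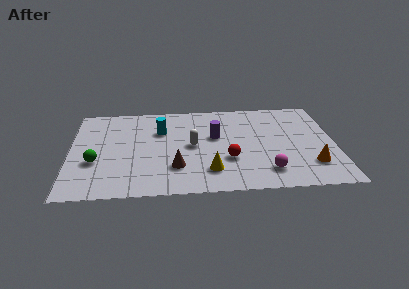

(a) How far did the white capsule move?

2.8

The white capsule was near (7.9, 5.9) before and (5.8, 4.0) after, so it travelled √(2.1² + 1.9²) ≈ 2.8 units.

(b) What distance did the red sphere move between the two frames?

3.1

From (9.4, 5.1) to (7.5, 2.7), the red sphere covered √(1.9² + 2.4²) ≈ 3.1 units.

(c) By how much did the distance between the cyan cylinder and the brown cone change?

-2.7

The distance was about 6.0 in the first image and 3.3 in the second, so they moved 2.7 units closer together.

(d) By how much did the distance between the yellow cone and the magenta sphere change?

-1.7

Before: roughly 4.4 units apart; after: 2.7. That's 1.7 units closer together.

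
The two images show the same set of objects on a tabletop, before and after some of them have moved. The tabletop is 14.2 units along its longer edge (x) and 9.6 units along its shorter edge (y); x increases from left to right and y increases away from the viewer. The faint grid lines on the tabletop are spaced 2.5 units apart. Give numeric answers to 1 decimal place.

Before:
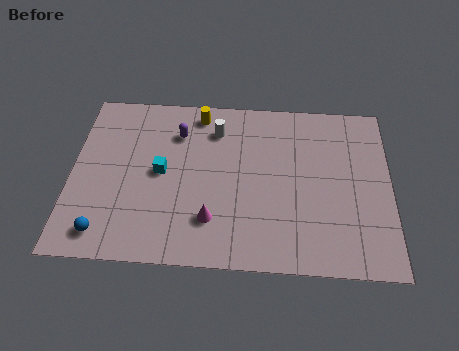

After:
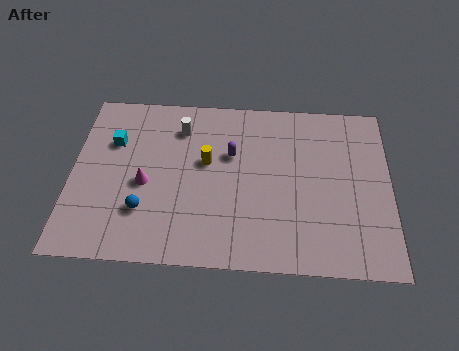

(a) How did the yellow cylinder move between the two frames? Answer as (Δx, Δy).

(0.4, -2.8)

The yellow cylinder was at about (5.6, 8.4) and moved to about (6.0, 5.6).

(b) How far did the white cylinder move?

1.6

The white cylinder moved from about (6.4, 7.5) to (4.8, 7.5), a distance of √(1.6² + 0.0²) ≈ 1.6.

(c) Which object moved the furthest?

the magenta cone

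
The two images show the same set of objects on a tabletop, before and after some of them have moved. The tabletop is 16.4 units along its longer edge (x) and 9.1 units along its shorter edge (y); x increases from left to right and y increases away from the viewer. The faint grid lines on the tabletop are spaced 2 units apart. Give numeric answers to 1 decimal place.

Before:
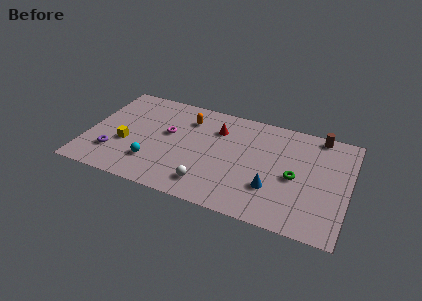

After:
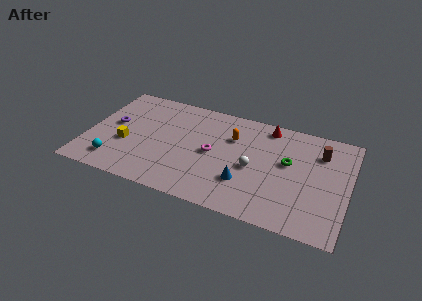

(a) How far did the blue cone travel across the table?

1.7

From (11.8, 2.8) to (10.1, 2.7), the blue cone covered √(1.7² + 0.1²) ≈ 1.7 units.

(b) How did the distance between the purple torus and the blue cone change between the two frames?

-1.1

The distance was about 10.0 in the first image and 8.9 in the second, so they moved 1.1 units closer together.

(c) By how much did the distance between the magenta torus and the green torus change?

-3.4

Before: roughly 8.2 units apart; after: 4.8. That's 3.4 units closer together.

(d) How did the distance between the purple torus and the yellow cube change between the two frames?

+0.5

The distance was about 1.3 in the first image and 1.8 in the second, so they moved 0.5 units further apart.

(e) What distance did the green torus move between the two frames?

1.2

From (13.1, 4.2) to (12.6, 5.3), the green torus covered √(0.5² + 1.1²) ≈ 1.2 units.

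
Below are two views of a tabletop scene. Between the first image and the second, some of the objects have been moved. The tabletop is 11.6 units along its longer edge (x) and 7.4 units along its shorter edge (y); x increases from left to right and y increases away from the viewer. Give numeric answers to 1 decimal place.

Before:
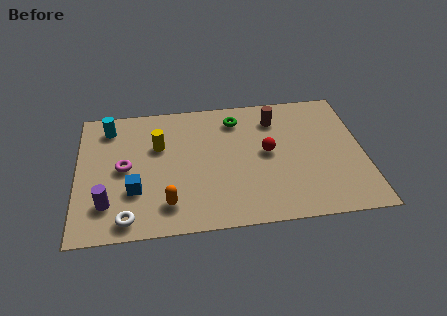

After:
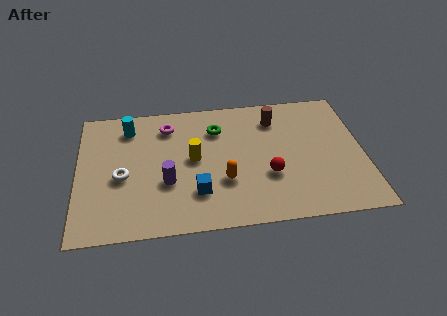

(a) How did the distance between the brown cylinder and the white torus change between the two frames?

-1.0

They were about 7.8 units apart before and 6.8 after — 1.0 units closer together.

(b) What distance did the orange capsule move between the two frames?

2.5

From (3.6, 1.5) to (5.9, 2.5), the orange capsule covered √(2.3² + 1.0²) ≈ 2.5 units.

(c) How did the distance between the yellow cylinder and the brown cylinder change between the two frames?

-1.0

The distance was about 4.9 in the first image and 3.9 in the second, so they moved 1.0 units closer together.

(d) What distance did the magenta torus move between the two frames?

2.8

The magenta torus was near (1.9, 3.7) before and (3.7, 5.9) after, so it travelled √(1.8² + 2.2²) ≈ 2.8 units.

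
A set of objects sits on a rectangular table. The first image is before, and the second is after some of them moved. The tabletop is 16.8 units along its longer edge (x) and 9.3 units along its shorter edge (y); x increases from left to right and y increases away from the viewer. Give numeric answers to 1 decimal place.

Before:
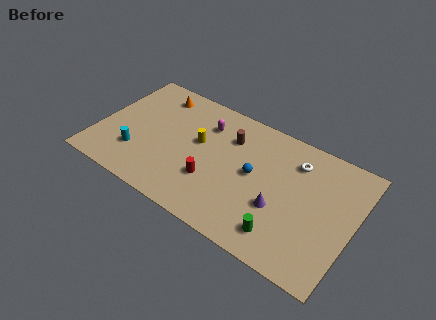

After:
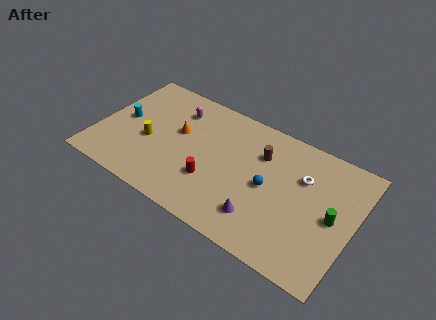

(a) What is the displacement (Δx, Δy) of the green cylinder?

(2.8, 2.8)

From the two frames, the green cylinder sits at roughly (12.7, 1.7) before and (15.5, 4.5) after.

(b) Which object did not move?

the red cylinder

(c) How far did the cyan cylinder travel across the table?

2.6

The cyan cylinder was near (2.8, 2.6) before and (1.5, 4.8) after, so it travelled √(1.3² + 2.2²) ≈ 2.6 units.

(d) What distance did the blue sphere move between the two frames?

1.1

The blue sphere was near (10.3, 4.9) before and (11.3, 4.5) after, so it travelled √(1.0² + 0.4²) ≈ 1.1 units.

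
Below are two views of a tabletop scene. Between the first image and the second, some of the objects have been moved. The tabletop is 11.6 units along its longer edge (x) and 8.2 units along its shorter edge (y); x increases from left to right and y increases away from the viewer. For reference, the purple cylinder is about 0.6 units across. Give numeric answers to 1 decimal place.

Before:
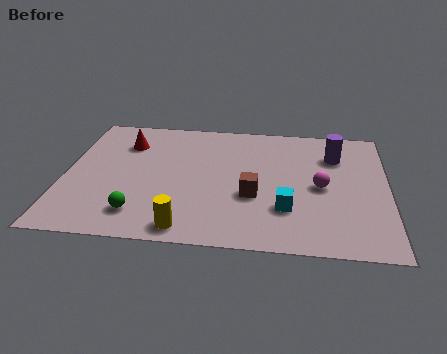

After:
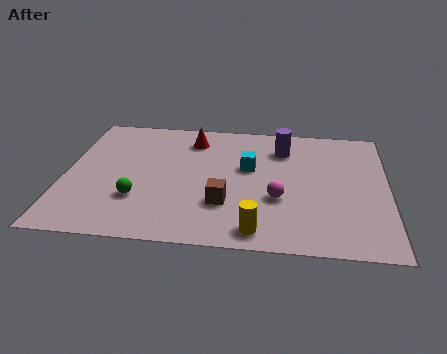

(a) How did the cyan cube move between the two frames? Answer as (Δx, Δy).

(-1.4, 2.5)

The cyan cube was at about (8.0, 2.4) and moved to about (6.6, 4.9).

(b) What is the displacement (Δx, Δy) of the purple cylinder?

(-1.9, 0.3)

From the two frames, the purple cylinder sits at roughly (9.7, 6.0) before and (7.8, 6.3) after.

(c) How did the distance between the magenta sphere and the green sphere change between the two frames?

-1.8

They were about 6.8 units apart before and 5.0 after — 1.8 units closer together.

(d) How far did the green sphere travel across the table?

0.9

From (2.8, 1.6) to (2.7, 2.5), the green sphere covered √(0.1² + 0.9²) ≈ 0.9 units.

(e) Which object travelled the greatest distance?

the cyan cube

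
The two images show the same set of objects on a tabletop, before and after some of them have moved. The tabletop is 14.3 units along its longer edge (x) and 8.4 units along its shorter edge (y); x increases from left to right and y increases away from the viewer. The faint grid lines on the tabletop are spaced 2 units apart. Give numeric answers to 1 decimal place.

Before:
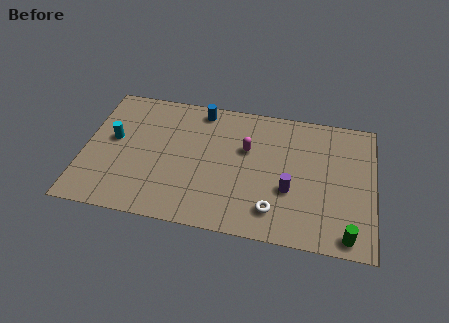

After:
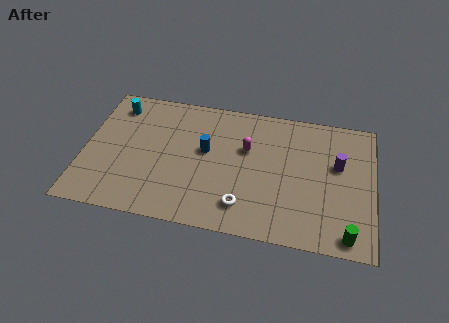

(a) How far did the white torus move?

1.5

From (9.5, 1.7) to (8.0, 1.7), the white torus covered √(1.5² + 0.0²) ≈ 1.5 units.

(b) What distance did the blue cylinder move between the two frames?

2.6

The blue cylinder was near (5.6, 7.4) before and (6.0, 4.8) after, so it travelled √(0.4² + 2.6²) ≈ 2.6 units.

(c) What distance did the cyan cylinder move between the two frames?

2.2

From (1.4, 4.7) to (1.4, 6.9), the cyan cylinder covered √(0.0² + 2.2²) ≈ 2.2 units.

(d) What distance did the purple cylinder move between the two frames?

3.0

The purple cylinder moved from about (10.2, 3.1) to (12.5, 5.1), a distance of √(2.3² + 2.0²) ≈ 3.0.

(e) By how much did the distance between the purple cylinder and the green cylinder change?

+0.6

The distance was about 3.6 in the first image and 4.2 in the second, so they moved 0.6 units further apart.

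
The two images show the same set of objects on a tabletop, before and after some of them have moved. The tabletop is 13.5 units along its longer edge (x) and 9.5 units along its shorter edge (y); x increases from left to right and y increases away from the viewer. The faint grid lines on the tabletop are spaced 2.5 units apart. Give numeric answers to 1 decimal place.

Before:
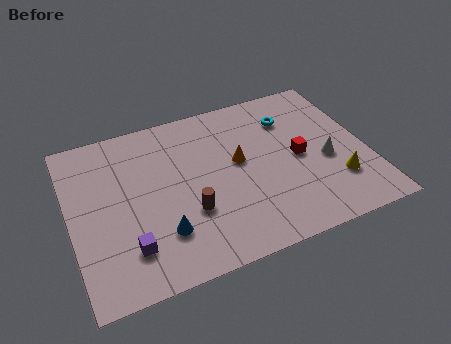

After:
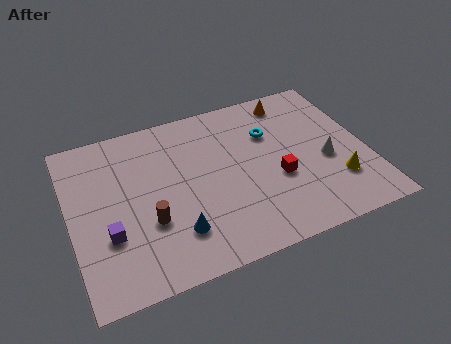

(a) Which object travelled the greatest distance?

the orange cone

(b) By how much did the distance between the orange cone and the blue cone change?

+3.7

Before: roughly 4.7 units apart; after: 8.4. That's 3.7 units further apart.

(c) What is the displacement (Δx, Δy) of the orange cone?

(2.8, 2.9)

The orange cone started near (7.7, 5.3) and ended near (10.5, 8.2).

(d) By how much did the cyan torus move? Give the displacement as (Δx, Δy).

(-1.0, -0.6)

The cyan torus started near (10.3, 7.1) and ended near (9.3, 6.5).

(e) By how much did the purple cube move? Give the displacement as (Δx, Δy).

(-0.8, 1.0)

From the two frames, the purple cube sits at roughly (2.4, 2.2) before and (1.6, 3.2) after.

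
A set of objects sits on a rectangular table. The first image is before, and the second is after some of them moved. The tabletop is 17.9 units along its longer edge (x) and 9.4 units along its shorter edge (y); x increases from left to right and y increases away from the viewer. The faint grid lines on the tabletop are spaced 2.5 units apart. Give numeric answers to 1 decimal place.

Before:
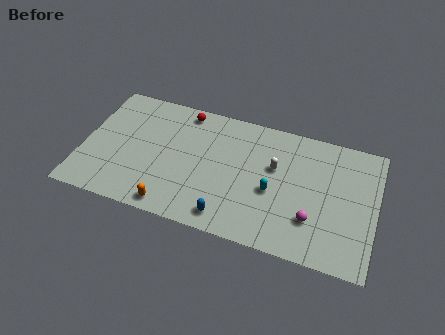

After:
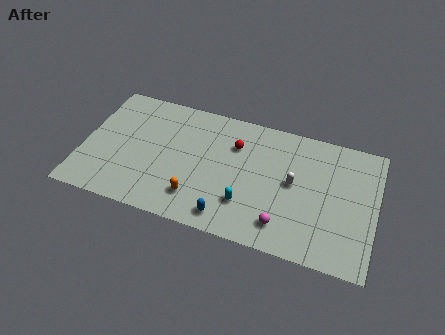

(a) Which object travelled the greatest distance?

the red sphere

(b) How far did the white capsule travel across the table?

1.4

From (11.7, 5.8) to (12.9, 5.0), the white capsule covered √(1.2² + 0.8²) ≈ 1.4 units.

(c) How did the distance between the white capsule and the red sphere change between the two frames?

-2.2

Before: roughly 6.3 units apart; after: 4.1. That's 2.2 units closer together.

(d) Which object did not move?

the blue capsule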